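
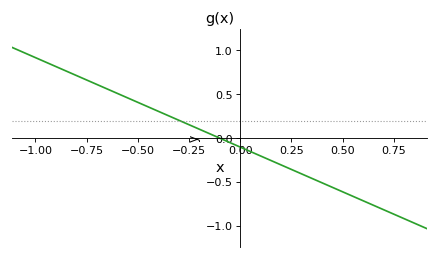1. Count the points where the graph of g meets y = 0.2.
1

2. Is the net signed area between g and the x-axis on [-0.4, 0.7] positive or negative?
negative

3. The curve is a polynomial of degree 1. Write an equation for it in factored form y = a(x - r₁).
y = -1.02(x + 0.1)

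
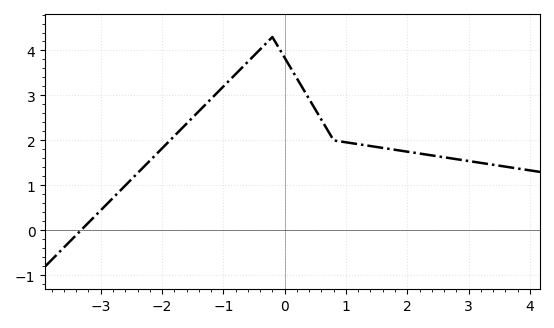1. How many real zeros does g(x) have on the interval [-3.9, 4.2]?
1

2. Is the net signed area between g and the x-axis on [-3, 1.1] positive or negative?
positive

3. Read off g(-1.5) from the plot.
2.51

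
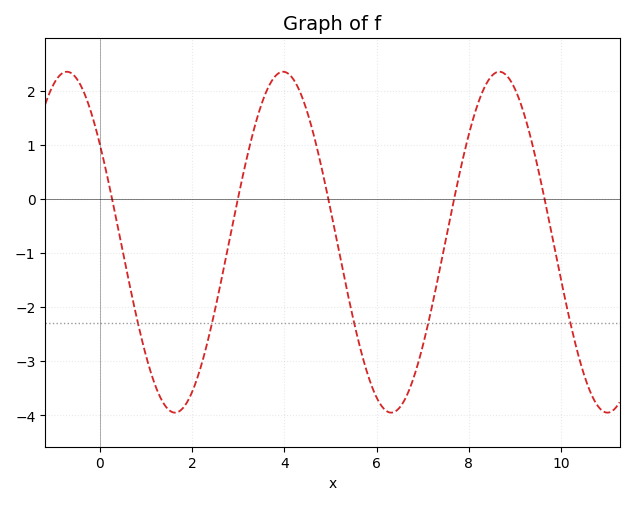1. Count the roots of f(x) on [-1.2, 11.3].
5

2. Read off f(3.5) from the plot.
1.74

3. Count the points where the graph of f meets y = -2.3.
5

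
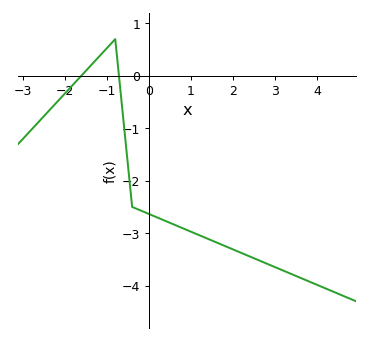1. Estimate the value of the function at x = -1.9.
-0.254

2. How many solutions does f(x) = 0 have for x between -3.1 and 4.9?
2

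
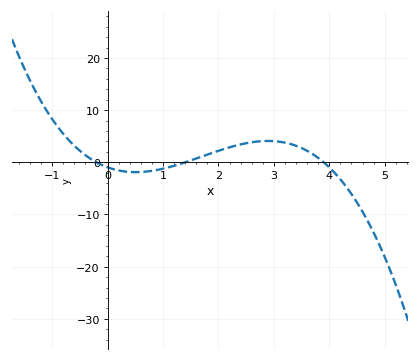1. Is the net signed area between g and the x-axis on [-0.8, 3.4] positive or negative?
positive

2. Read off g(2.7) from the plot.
3.98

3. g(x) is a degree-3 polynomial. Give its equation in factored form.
y = -0.88(x + 0.2)(x - 1.4)(x - 3.9)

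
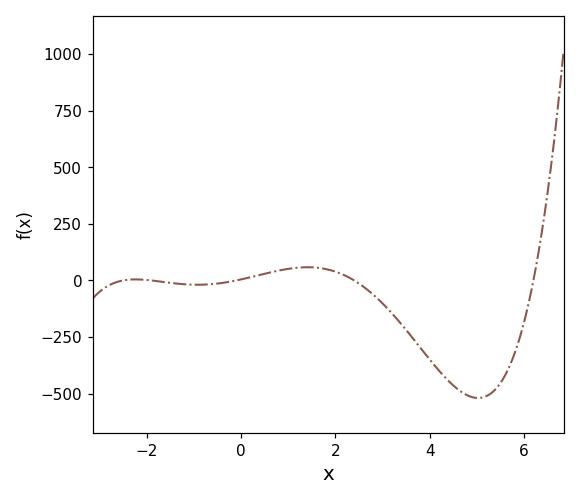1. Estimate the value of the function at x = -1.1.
-18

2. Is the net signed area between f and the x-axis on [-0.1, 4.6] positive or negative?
negative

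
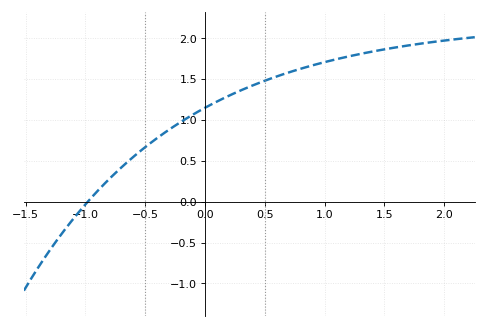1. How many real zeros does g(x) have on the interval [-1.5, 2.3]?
1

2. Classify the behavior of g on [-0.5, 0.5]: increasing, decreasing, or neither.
increasing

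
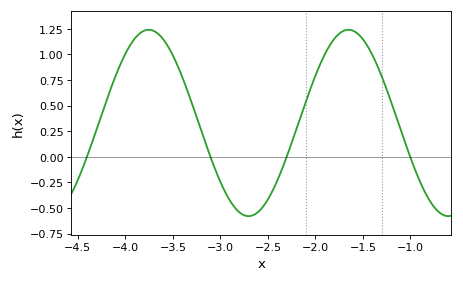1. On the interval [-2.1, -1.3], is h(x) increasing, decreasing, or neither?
neither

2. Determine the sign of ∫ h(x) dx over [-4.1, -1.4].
positive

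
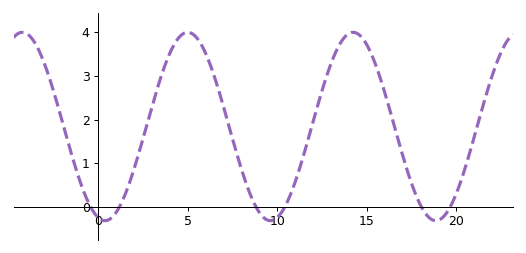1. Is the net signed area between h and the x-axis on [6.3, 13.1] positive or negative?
positive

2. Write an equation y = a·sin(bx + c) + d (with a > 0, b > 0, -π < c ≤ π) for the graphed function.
y = 2.16sin(0.68x - 1.8) + 1.84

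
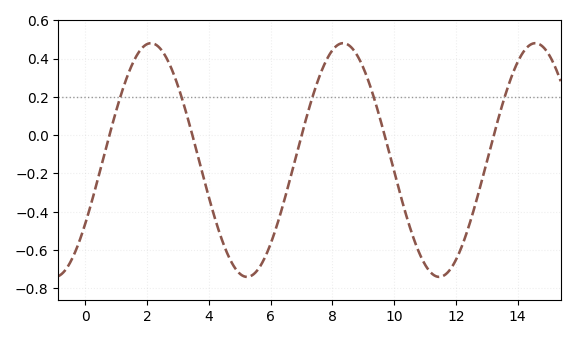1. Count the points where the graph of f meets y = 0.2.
5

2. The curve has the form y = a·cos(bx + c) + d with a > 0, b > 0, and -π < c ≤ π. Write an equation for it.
y = 0.61cos(1.01x - 2.15) - 0.13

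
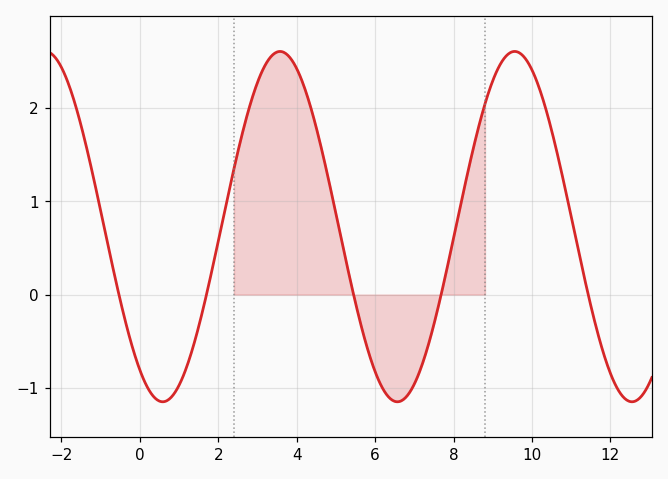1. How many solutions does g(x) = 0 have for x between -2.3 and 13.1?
5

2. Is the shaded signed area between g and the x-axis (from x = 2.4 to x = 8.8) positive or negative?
positive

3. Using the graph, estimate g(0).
-0.809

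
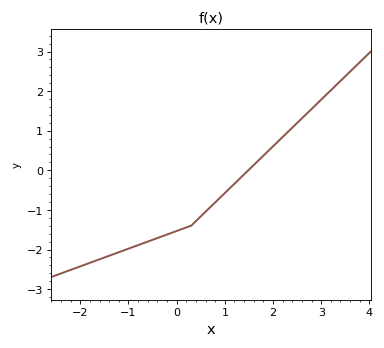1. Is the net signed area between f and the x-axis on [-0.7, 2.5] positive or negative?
negative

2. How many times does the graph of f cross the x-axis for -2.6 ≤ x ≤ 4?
1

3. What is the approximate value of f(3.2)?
2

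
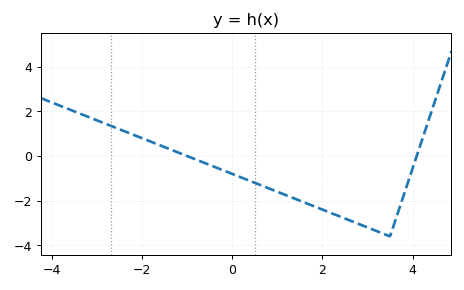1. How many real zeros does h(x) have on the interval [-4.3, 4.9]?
2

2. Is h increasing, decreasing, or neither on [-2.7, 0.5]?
decreasing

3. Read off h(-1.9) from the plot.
0.719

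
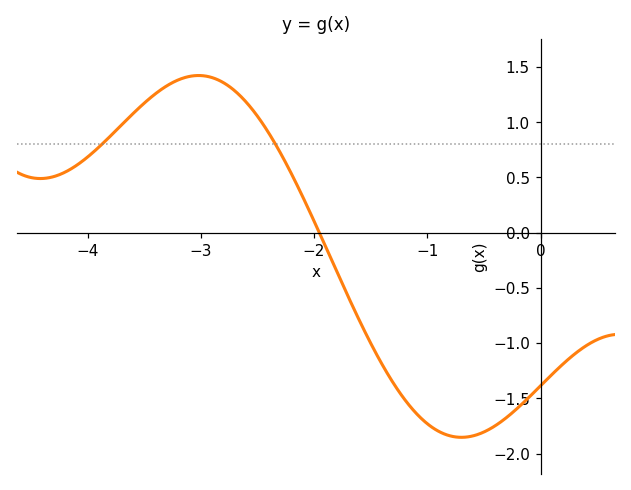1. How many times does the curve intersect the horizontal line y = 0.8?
2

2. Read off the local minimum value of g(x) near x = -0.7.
-1.85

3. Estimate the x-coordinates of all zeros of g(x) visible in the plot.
-1.95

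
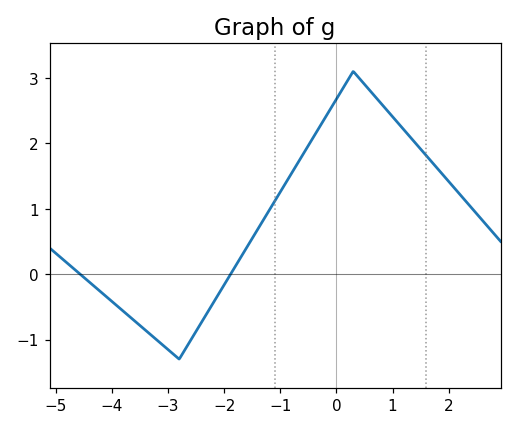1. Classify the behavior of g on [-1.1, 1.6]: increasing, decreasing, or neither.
neither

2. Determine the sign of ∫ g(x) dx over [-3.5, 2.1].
positive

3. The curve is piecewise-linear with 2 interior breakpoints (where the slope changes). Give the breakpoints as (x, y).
(-2.8, -1.3); (0.3, 3.1)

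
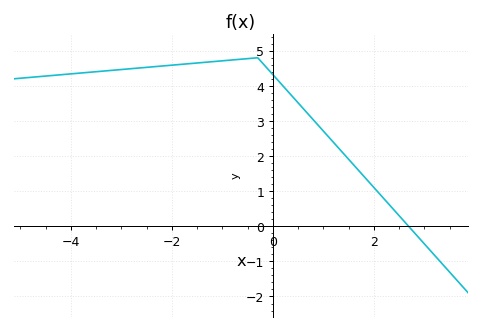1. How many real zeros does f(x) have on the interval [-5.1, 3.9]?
1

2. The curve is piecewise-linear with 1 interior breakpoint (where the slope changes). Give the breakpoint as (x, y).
(-0.3, 4.8)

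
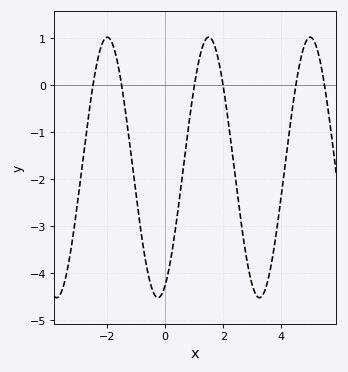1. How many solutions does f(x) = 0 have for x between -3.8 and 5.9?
6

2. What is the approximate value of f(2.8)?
-3.7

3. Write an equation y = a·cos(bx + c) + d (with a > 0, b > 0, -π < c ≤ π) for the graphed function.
y = 2.77cos(1.8x - 2.7) - 1.75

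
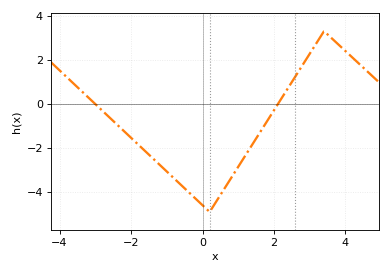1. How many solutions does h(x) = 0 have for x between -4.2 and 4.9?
2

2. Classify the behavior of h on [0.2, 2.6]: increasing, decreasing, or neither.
increasing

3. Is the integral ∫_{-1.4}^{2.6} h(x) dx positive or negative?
negative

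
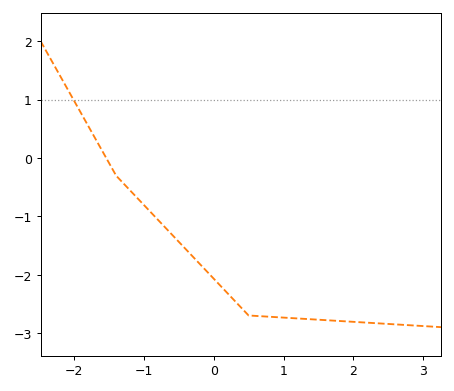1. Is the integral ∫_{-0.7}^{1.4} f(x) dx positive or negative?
negative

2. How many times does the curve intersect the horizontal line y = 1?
1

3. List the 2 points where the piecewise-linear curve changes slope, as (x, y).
(-1.4, -0.3); (0.5, -2.7)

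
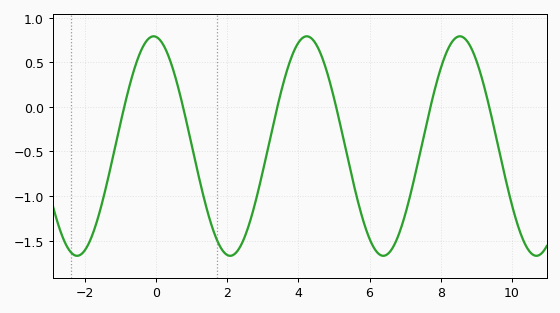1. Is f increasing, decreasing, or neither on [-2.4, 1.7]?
neither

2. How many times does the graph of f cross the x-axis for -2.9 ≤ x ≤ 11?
6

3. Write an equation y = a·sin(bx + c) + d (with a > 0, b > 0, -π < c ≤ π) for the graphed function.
y = 1.23sin(1.46x + 1.67) - 0.44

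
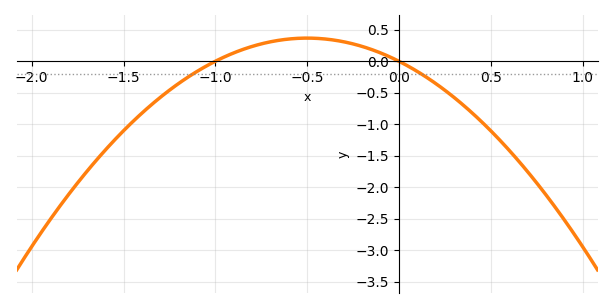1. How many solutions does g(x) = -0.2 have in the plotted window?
2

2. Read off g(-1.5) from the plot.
-1.1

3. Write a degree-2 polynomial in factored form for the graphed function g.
y = -1.47(x + 1)(x - 0)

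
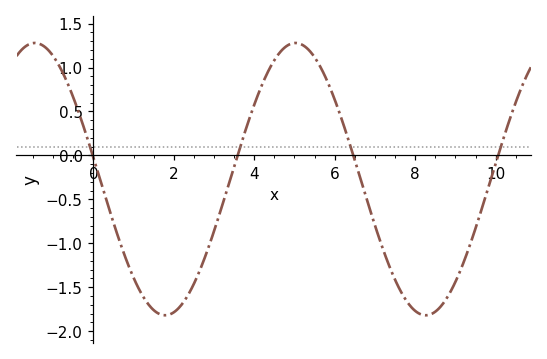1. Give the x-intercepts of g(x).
0, 3.6, 6.4, 10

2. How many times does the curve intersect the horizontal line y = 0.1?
4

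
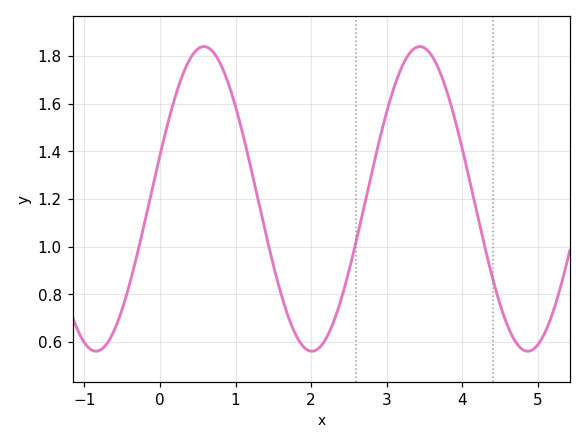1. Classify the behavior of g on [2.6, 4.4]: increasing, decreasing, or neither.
neither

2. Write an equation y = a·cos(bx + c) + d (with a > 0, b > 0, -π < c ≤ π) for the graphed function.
y = 0.64cos(2.2x - 1.28) + 1.2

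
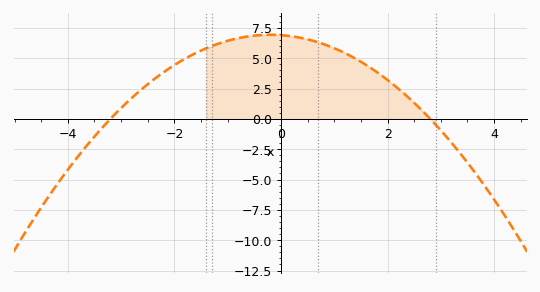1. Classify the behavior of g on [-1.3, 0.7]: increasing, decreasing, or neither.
neither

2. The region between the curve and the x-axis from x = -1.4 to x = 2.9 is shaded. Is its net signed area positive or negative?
positive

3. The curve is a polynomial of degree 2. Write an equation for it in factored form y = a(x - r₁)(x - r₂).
y = -0.77(x + 3.2)(x - 2.8)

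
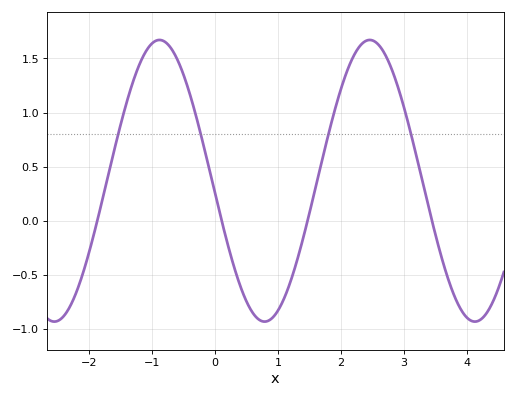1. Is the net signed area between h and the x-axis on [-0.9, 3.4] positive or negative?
positive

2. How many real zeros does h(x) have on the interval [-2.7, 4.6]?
4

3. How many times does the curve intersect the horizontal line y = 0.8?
4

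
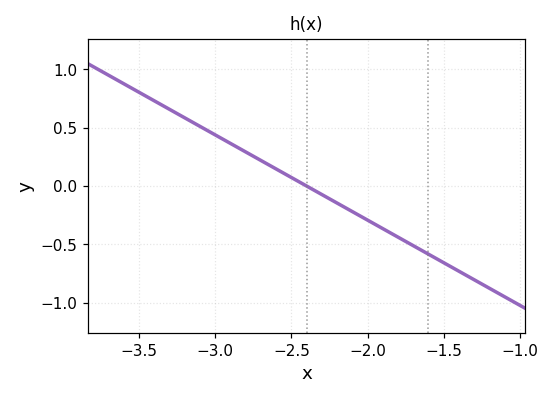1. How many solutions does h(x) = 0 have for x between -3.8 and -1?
1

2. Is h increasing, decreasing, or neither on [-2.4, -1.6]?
decreasing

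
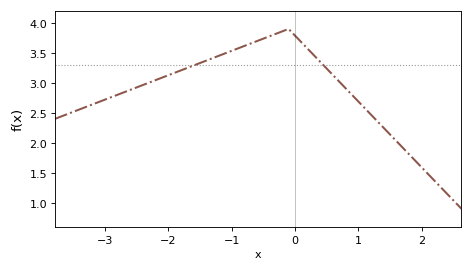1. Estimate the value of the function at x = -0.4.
3.8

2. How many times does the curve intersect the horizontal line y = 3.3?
2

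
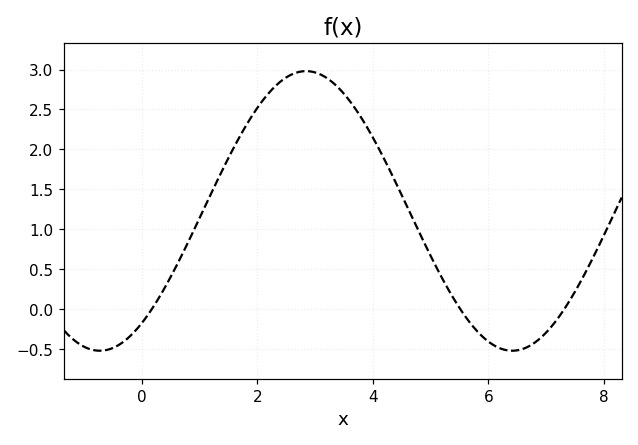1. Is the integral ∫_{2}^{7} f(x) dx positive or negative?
positive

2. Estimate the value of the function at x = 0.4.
0.25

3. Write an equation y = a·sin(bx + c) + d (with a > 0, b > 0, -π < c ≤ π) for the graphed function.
y = 1.75sin(0.88x - 0.93) + 1.23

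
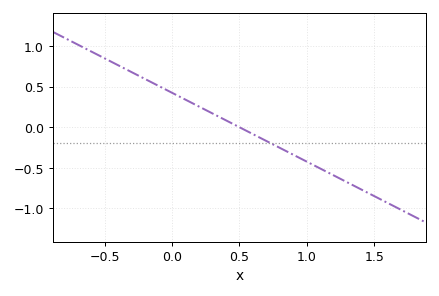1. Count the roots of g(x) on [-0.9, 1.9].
1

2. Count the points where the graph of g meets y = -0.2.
1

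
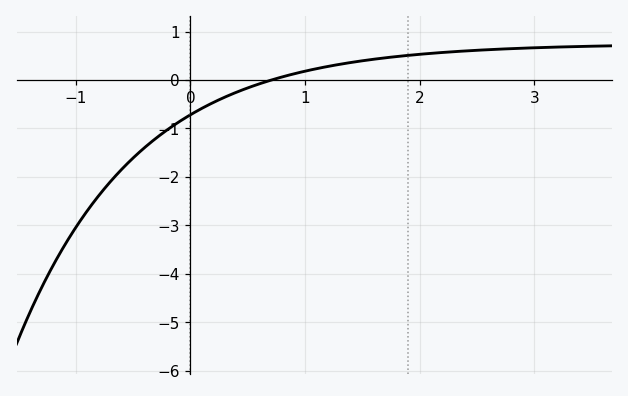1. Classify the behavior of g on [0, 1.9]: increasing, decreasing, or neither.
increasing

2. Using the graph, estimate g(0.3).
-0.4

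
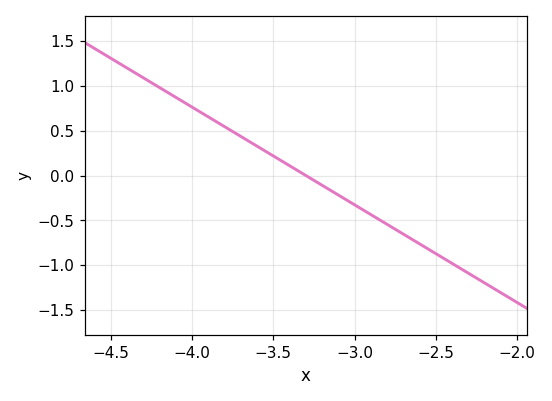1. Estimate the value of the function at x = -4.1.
0.872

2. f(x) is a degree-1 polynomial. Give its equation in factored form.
y = -1.09(x + 3.3)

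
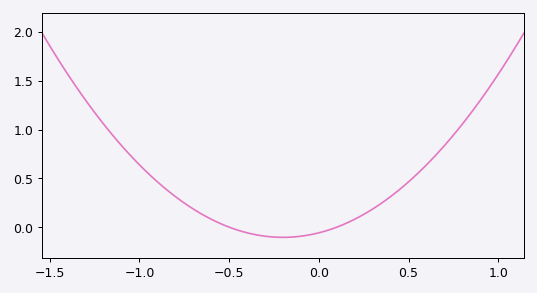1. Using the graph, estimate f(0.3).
0.186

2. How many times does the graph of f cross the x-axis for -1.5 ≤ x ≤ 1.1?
2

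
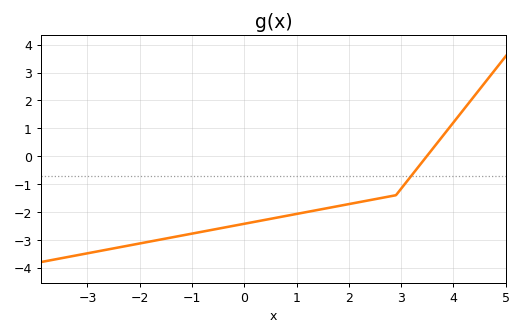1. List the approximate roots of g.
3.49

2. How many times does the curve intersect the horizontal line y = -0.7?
1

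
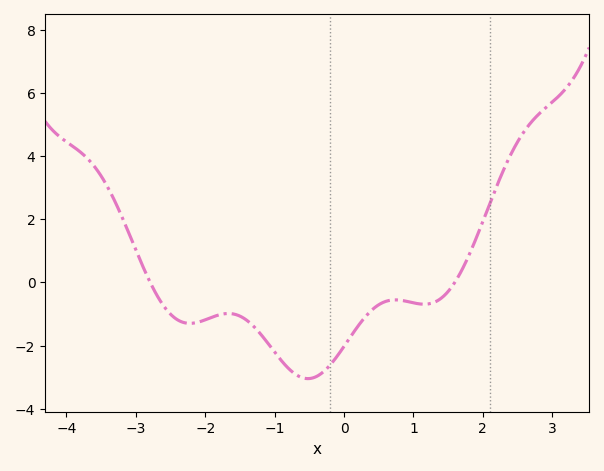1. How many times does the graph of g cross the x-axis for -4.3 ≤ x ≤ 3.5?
2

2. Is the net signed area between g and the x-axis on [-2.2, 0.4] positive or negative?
negative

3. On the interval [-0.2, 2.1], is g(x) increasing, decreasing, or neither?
neither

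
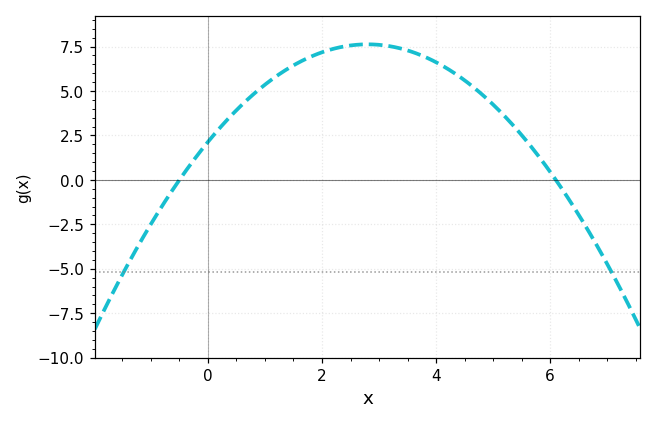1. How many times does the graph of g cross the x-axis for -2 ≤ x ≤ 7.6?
2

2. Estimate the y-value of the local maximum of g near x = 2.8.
7.6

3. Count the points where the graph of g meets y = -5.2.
2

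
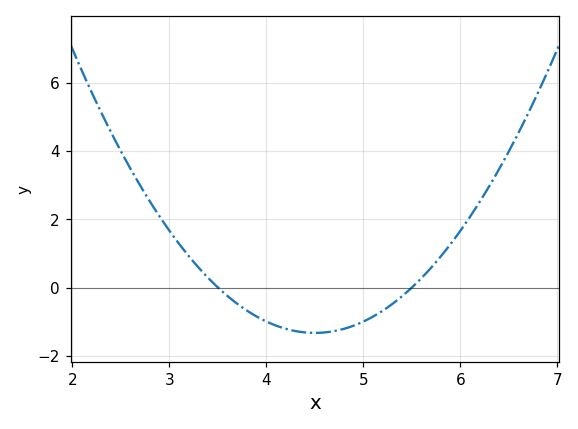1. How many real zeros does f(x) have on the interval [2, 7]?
2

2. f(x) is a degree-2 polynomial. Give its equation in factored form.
y = 1.33(x - 3.5)(x - 5.5)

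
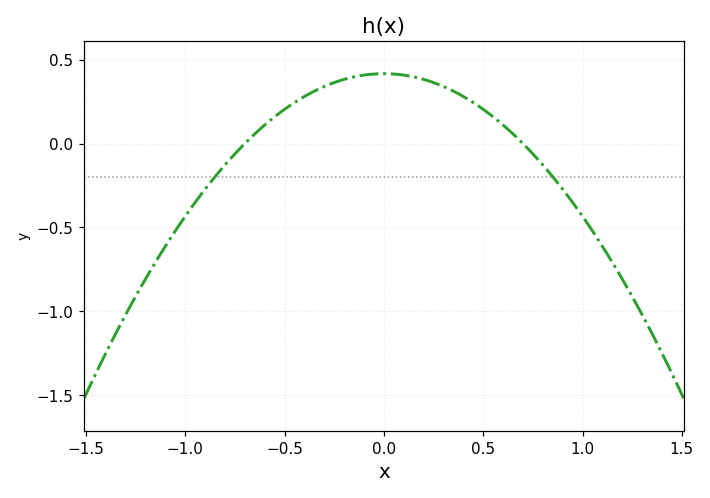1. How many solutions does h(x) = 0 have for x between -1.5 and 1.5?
2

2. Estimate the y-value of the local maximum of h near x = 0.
0.4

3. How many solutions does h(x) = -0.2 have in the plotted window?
2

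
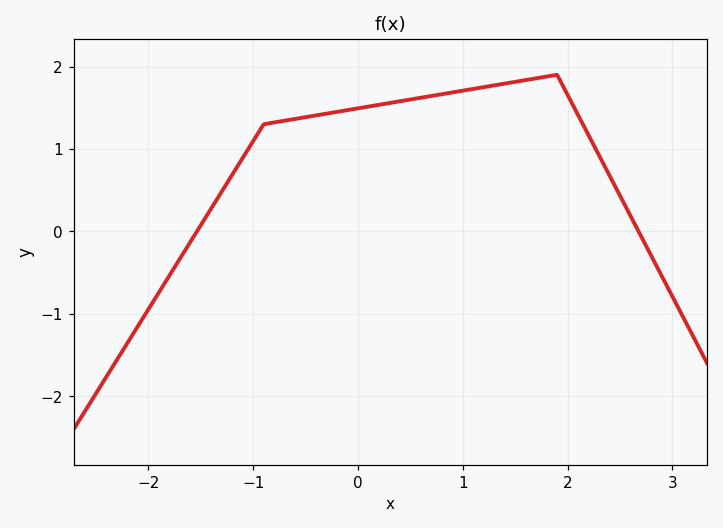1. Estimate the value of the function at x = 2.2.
1.2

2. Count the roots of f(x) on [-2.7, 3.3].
2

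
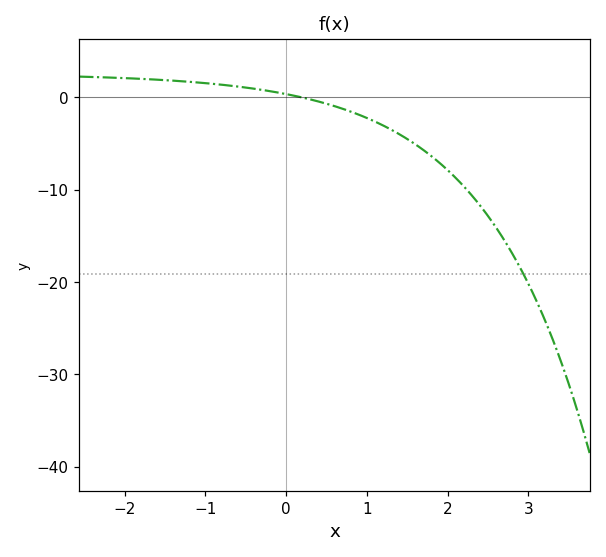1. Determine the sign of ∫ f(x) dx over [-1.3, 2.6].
negative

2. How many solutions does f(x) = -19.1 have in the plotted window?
1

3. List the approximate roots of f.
0.19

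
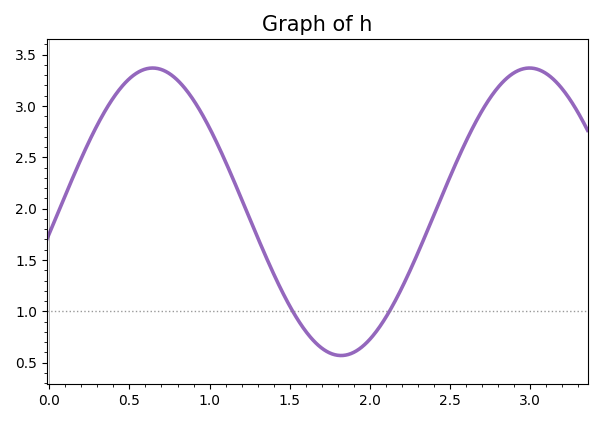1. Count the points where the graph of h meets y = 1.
2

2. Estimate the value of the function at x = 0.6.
3.36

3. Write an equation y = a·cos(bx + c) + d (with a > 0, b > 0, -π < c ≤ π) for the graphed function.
y = 1.4cos(2.67x - 1.72) + 1.97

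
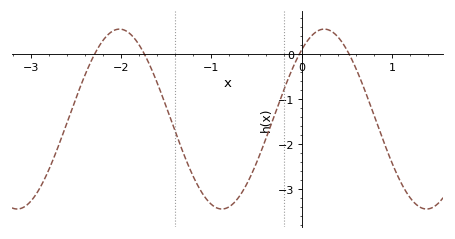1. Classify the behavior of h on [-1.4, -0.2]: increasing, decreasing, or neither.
neither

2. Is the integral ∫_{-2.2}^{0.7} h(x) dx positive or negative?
negative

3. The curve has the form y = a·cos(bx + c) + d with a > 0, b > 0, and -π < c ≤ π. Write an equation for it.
y = 2cos(2.8x - 0.69) - 1.45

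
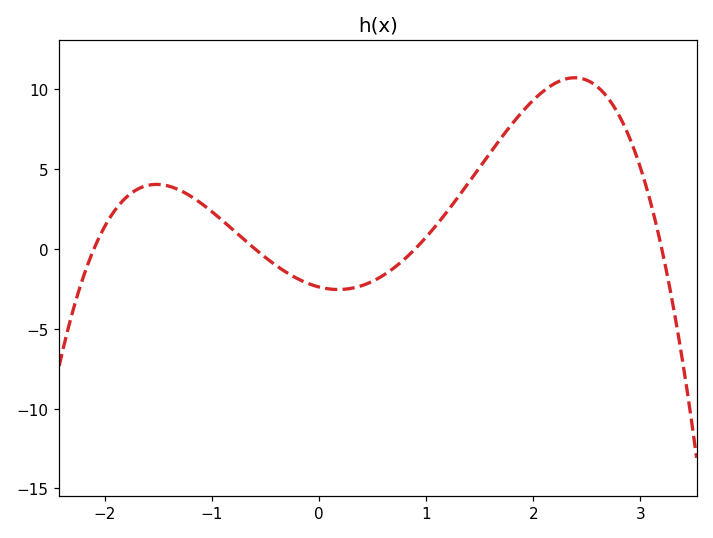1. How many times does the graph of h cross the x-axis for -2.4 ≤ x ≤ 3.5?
4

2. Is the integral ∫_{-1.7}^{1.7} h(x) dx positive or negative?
positive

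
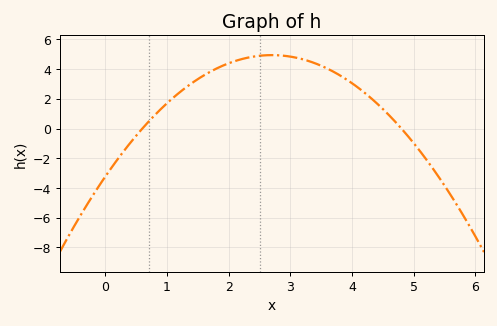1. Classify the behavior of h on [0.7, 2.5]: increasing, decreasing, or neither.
increasing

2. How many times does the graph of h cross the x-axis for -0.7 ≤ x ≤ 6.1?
2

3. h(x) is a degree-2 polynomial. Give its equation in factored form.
y = -1.12(x - 0.6)(x - 4.8)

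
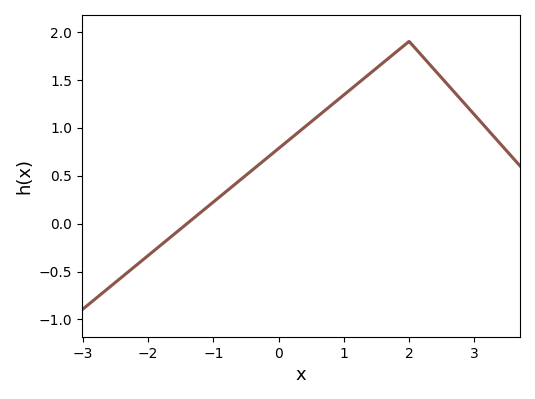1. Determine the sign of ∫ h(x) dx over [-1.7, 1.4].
positive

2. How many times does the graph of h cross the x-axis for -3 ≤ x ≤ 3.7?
1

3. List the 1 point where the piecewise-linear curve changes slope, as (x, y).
(2, 1.9)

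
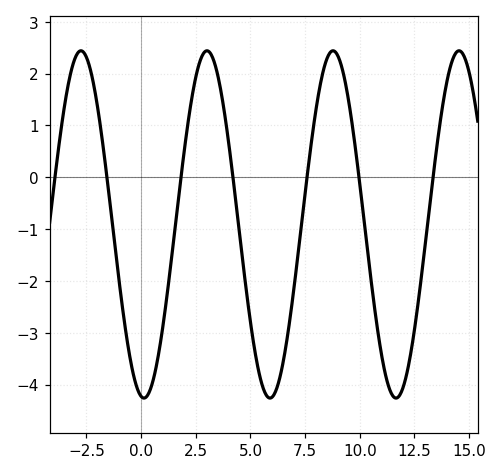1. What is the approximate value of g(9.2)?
2.09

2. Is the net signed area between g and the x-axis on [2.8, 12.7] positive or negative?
negative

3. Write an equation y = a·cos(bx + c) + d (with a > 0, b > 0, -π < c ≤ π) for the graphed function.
y = 3.35cos(1.09x + 3) - 0.91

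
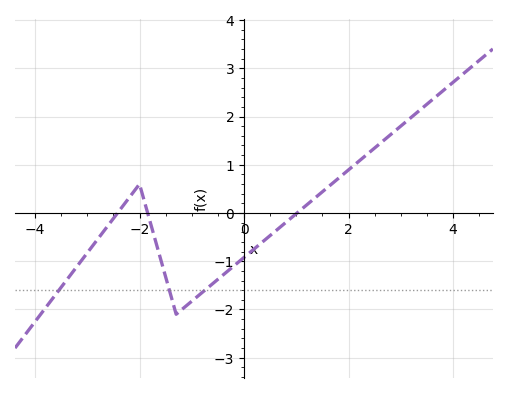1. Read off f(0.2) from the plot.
-0.7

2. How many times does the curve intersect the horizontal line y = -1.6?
3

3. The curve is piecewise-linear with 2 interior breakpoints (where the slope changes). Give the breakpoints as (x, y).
(-2, 0.6); (-1.3, -2.1)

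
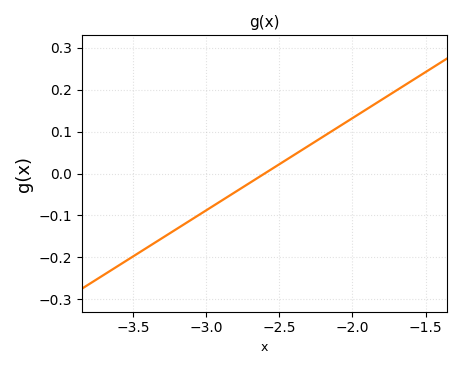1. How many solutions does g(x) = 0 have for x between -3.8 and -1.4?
1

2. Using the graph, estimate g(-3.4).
-0.176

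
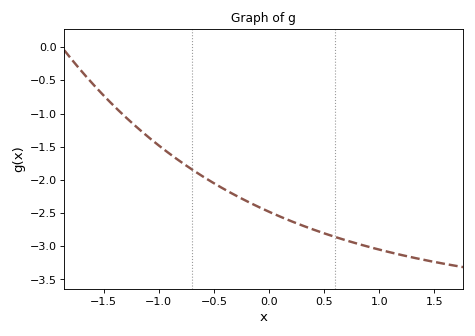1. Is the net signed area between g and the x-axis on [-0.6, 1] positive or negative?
negative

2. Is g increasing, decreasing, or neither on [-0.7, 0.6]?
decreasing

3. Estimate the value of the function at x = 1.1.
-3.09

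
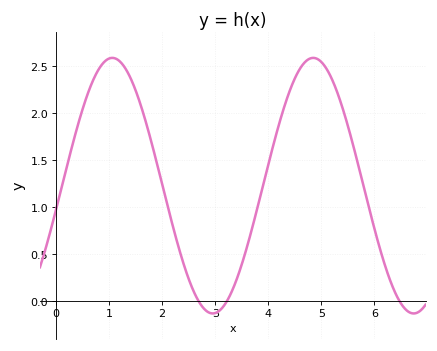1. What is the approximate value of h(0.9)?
2.54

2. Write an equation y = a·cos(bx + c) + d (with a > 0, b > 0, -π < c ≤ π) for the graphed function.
y = 1.36cos(1.66x - 1.76) + 1.23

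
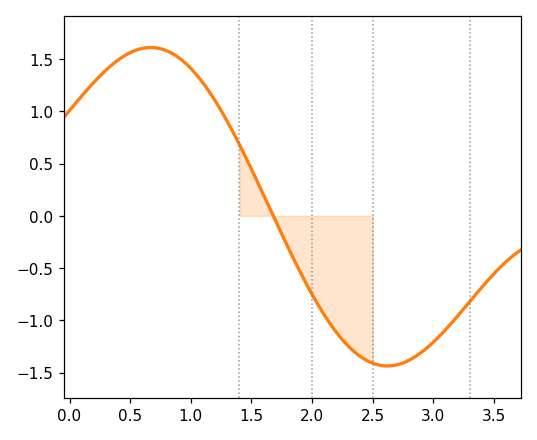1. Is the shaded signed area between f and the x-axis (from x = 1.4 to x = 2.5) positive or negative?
negative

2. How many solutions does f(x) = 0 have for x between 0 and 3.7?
1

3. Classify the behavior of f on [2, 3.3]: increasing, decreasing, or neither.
neither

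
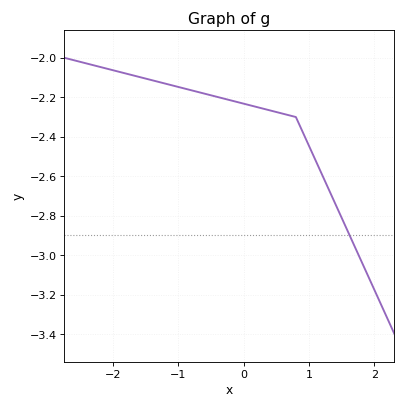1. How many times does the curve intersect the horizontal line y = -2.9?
1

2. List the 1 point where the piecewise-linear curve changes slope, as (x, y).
(0.8, -2.3)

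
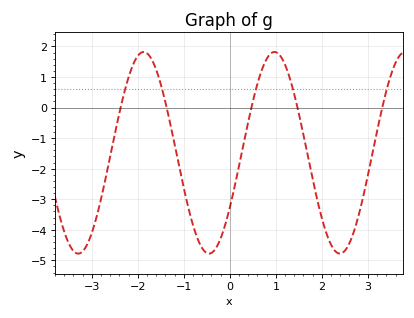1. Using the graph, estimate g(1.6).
-0.9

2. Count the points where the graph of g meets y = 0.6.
5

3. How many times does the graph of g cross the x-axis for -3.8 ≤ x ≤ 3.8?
5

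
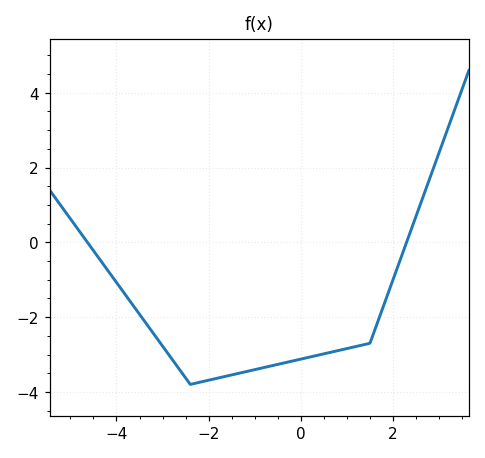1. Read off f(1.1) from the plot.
-2.8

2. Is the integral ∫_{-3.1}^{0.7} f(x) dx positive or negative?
negative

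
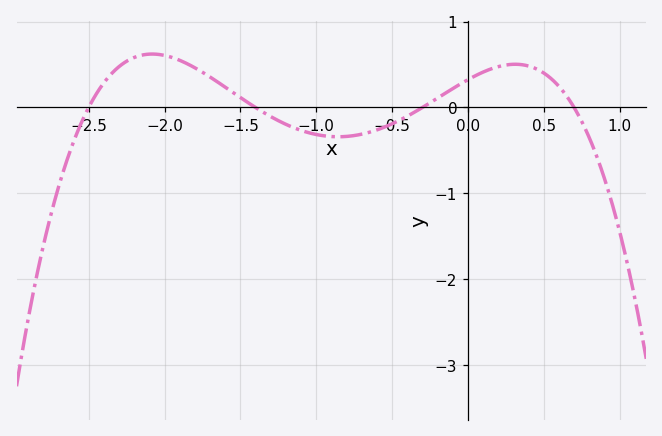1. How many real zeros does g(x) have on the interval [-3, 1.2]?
4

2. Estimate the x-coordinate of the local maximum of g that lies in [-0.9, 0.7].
0.3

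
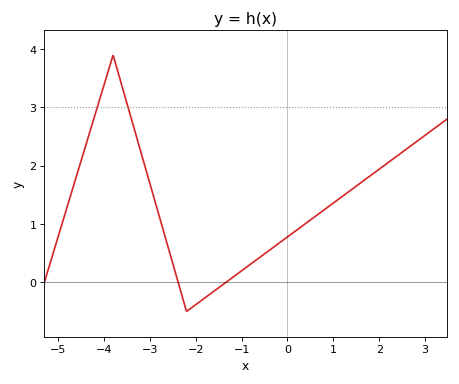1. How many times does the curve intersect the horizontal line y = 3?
2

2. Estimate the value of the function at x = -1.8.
-0.3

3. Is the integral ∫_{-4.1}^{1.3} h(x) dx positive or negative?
positive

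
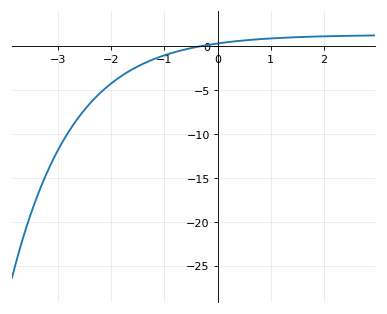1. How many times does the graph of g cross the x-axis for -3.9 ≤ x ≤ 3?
1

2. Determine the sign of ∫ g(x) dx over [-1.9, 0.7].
negative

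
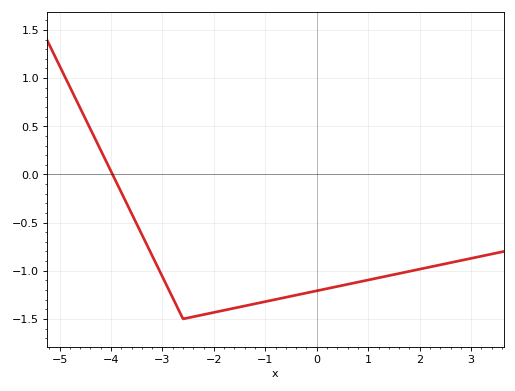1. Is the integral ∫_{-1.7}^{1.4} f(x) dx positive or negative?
negative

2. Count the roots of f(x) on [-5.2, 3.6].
1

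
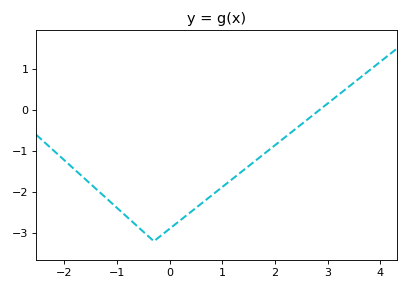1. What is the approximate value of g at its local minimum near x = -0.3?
-3.2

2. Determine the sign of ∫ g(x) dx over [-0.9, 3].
negative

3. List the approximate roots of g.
2.8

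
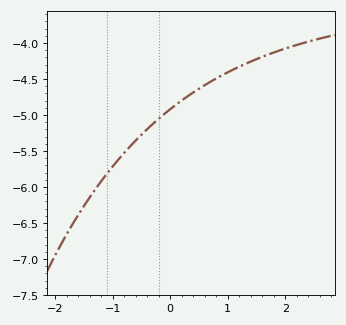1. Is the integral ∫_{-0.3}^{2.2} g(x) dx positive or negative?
negative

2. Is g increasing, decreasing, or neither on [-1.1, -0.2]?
increasing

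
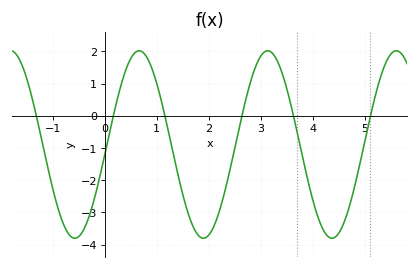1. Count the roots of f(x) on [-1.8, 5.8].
6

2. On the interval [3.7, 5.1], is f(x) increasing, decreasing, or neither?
neither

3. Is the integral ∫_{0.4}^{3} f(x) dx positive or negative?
negative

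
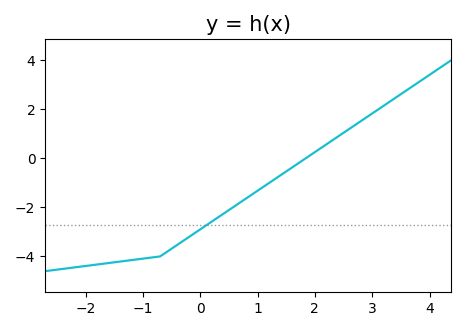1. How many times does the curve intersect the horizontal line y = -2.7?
1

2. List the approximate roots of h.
1.8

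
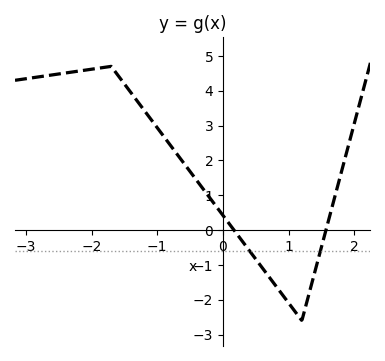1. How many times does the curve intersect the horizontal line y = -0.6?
2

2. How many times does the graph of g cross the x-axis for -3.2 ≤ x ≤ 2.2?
2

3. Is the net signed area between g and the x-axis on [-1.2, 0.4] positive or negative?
positive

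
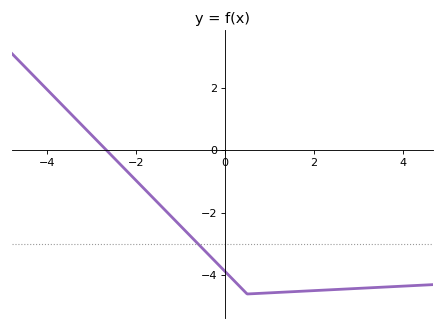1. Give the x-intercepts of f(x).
-2.6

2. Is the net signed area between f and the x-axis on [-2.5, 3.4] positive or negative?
negative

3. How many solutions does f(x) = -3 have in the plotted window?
1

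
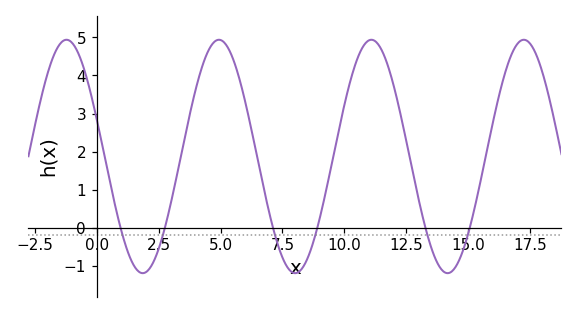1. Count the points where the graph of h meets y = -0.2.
6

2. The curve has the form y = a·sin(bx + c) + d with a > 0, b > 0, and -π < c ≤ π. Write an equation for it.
y = 3.07sin(1x + 2.8) + 1.87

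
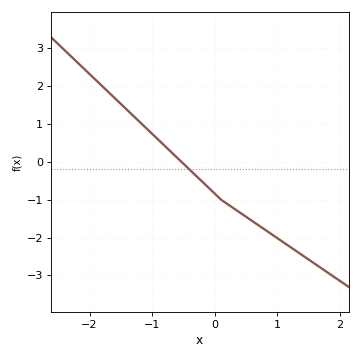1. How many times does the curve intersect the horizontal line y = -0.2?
1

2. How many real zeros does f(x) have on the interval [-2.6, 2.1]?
1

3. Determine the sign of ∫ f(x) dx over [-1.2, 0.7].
negative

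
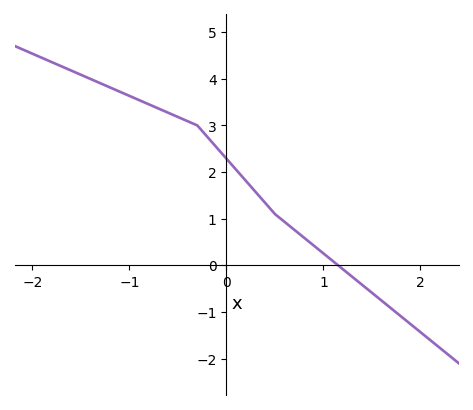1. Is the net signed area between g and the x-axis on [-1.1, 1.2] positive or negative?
positive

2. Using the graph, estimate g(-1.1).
3.72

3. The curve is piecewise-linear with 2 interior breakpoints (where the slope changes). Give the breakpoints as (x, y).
(-0.3, 3); (0.5, 1.1)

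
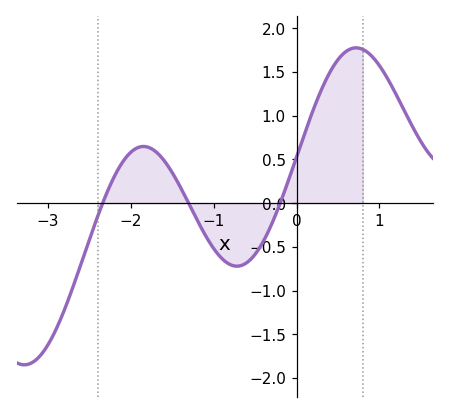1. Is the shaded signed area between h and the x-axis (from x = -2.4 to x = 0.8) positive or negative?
positive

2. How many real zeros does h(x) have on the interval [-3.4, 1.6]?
3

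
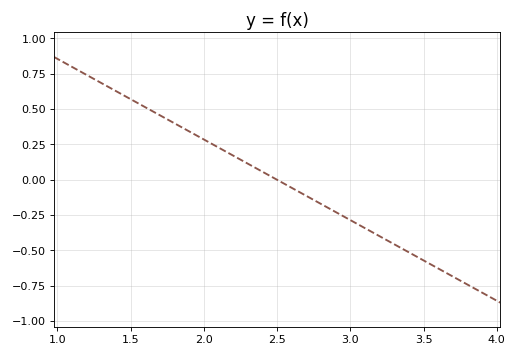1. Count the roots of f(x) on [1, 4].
1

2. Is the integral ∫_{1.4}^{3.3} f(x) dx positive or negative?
positive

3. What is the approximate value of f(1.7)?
0.46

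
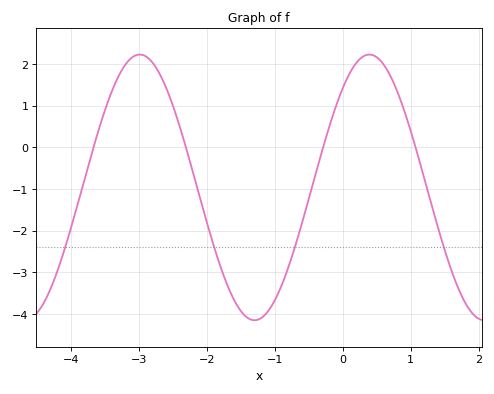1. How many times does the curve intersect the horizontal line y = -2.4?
4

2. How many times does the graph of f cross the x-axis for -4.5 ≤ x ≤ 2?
4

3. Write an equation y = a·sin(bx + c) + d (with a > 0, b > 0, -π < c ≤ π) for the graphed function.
y = 3.19sin(1.86x + 0.84) - 0.96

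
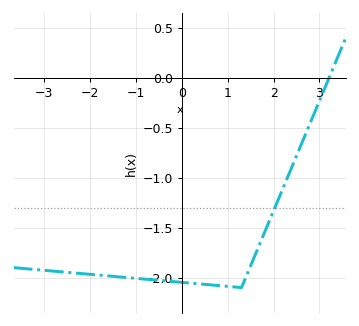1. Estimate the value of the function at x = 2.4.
-0.9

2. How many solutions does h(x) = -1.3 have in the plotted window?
1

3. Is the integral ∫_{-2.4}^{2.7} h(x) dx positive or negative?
negative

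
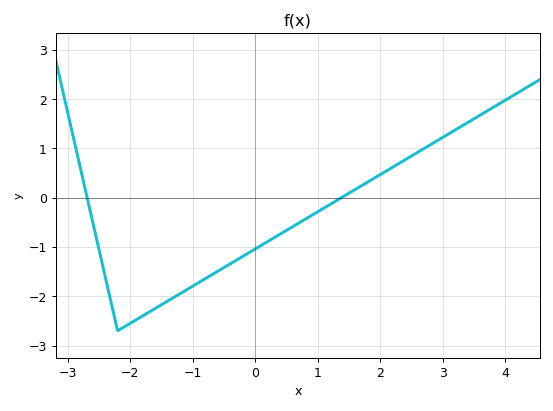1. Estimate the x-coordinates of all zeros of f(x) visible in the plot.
-2.69, 1.38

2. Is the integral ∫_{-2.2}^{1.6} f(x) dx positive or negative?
negative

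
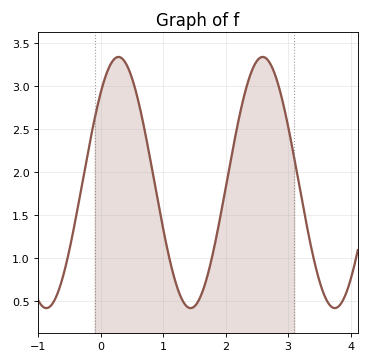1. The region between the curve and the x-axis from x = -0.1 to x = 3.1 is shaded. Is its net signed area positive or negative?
positive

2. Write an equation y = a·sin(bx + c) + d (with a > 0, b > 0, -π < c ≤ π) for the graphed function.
y = 1.46sin(2.7x + 0.8) + 1.88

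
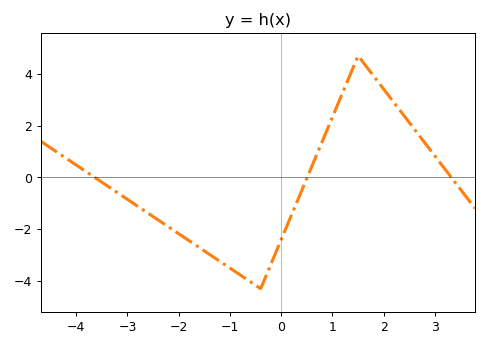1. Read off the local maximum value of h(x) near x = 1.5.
4.69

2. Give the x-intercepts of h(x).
-3.64, 0.508, 3.32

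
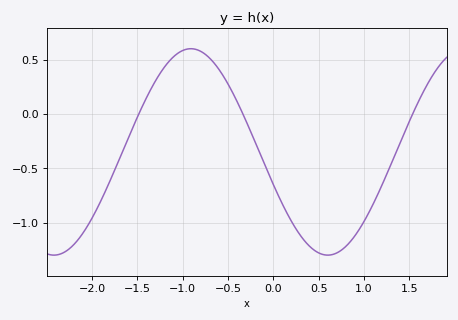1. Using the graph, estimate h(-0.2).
-0.26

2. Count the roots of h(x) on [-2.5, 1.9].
3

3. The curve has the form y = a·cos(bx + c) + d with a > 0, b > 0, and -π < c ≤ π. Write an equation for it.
y = 0.95cos(2.08x + 1.89) - 0.35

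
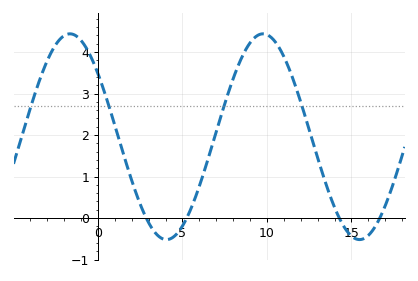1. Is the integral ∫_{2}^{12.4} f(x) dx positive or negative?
positive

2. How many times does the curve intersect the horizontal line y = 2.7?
4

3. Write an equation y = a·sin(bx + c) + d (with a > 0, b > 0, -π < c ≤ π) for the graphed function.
y = 2.48sin(0.55x + 2.48) + 1.96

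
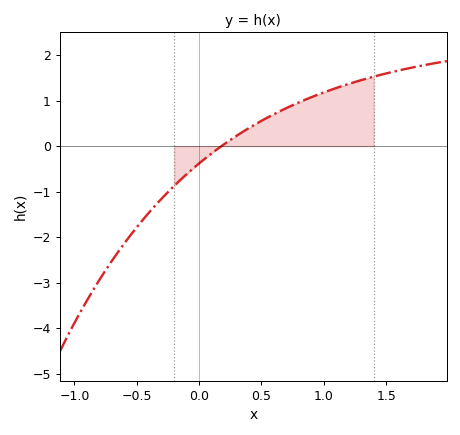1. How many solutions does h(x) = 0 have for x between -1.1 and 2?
1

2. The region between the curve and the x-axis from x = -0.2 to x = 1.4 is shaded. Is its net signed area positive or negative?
positive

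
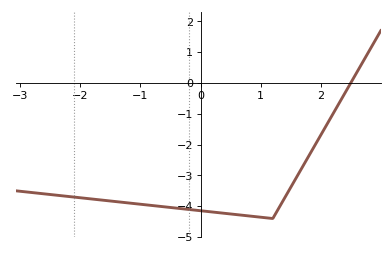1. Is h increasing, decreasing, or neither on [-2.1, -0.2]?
decreasing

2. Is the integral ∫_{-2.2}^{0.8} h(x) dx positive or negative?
negative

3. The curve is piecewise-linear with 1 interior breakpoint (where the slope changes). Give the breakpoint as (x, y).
(1.2, -4.4)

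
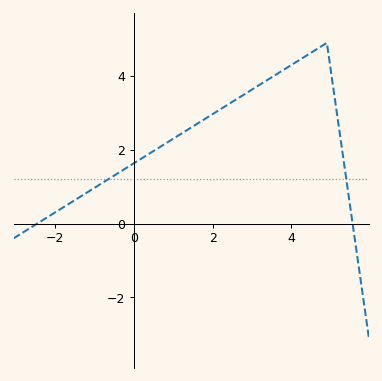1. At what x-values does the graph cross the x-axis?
-2.46, 5.55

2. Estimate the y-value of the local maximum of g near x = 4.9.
4.9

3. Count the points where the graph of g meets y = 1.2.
2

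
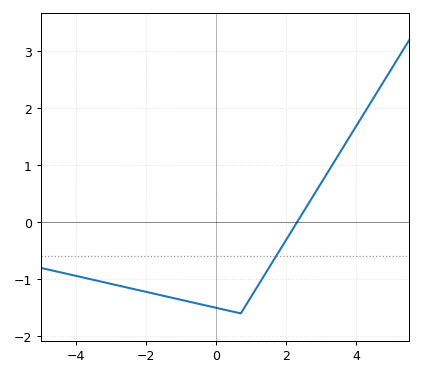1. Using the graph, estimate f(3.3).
0.995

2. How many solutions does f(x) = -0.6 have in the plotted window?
1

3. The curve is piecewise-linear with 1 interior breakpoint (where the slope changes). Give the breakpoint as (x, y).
(0.7, -1.6)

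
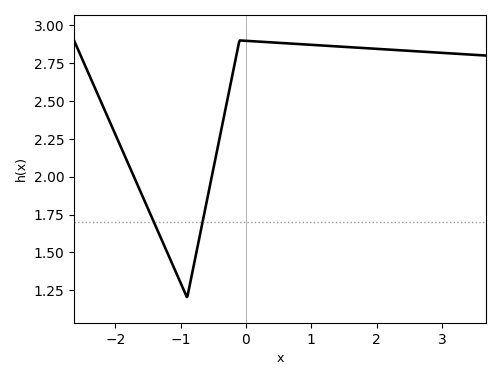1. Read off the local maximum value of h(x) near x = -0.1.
2.9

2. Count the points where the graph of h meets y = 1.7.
2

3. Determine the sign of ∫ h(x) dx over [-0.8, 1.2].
positive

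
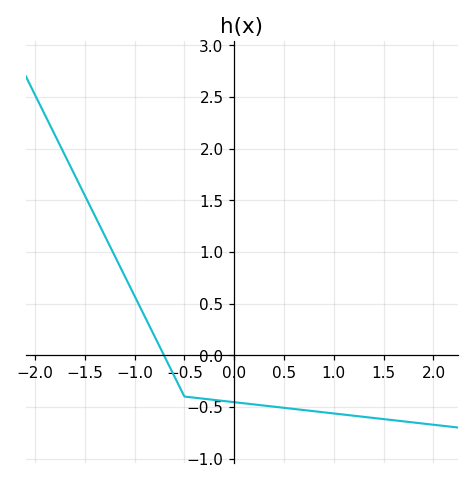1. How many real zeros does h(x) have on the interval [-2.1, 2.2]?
1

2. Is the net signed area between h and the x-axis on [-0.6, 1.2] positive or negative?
negative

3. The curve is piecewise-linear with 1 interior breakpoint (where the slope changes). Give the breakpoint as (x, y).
(-0.5, -0.4)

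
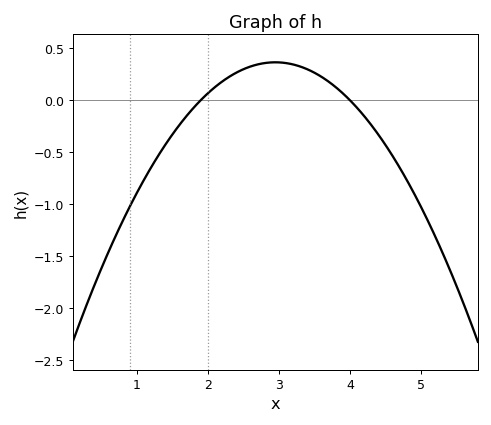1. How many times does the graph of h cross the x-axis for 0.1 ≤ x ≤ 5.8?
2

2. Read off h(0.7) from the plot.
-1.31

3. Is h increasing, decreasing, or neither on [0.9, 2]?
increasing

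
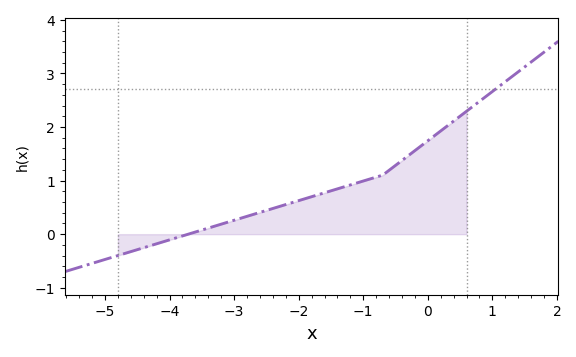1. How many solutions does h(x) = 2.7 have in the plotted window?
1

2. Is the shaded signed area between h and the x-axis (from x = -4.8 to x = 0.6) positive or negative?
positive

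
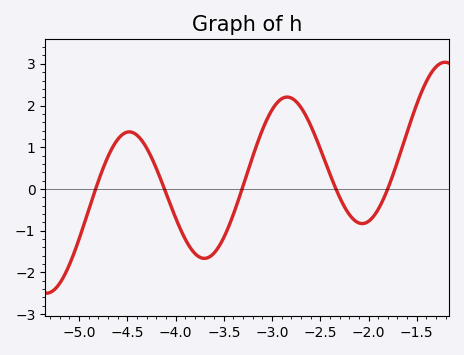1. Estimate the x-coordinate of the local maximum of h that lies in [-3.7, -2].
-2.8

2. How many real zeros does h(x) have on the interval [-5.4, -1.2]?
5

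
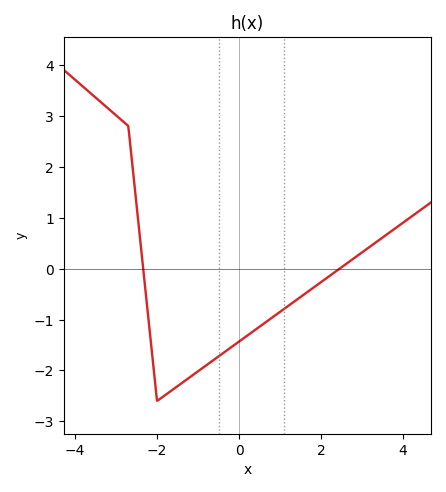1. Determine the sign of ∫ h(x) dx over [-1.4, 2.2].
negative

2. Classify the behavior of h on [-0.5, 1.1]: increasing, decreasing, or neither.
increasing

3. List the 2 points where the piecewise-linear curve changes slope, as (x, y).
(-2.7, 2.8); (-2, -2.6)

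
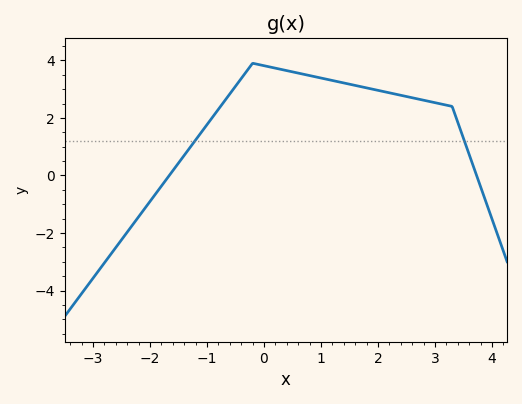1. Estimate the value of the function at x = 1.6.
3.2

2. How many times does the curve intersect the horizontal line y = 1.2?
2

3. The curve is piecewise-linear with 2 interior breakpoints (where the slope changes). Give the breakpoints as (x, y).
(-0.2, 3.9); (3.3, 2.4)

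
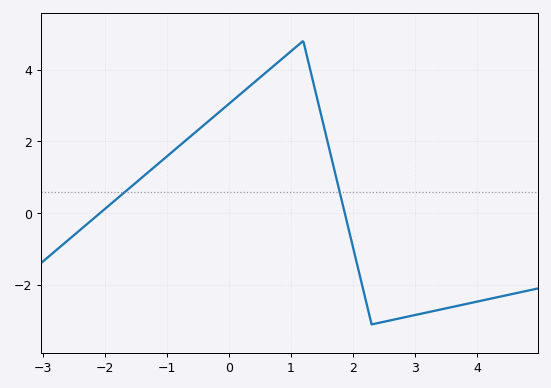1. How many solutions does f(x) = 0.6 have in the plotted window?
2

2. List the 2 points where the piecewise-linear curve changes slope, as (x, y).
(1.2, 4.8); (2.3, -3.1)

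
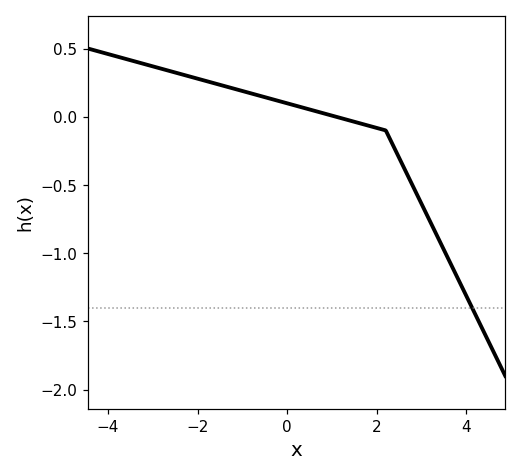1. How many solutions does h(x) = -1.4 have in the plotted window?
1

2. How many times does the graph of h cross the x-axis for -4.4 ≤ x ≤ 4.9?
1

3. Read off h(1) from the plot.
0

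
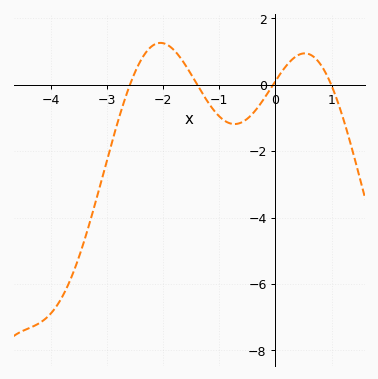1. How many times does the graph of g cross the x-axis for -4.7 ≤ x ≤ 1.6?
4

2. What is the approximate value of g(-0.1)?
-0.155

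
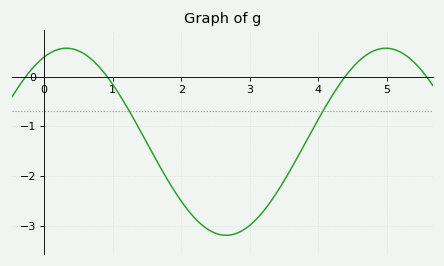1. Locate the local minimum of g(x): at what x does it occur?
2.7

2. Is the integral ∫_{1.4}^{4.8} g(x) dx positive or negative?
negative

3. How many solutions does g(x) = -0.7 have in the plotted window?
2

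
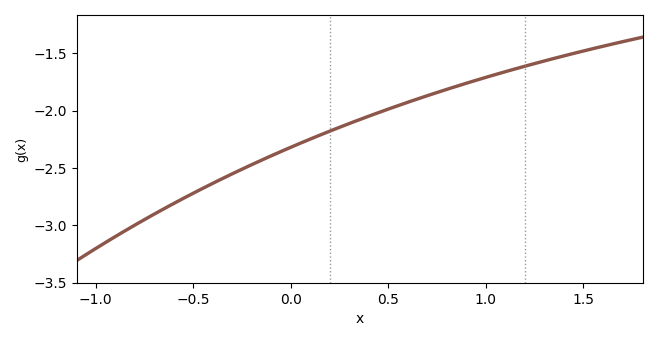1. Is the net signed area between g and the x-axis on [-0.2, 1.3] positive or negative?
negative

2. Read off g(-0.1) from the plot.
-2.39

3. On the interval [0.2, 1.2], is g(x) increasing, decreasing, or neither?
increasing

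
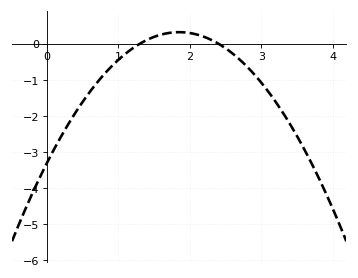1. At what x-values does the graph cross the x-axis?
1.3, 2.4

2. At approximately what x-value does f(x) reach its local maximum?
1.8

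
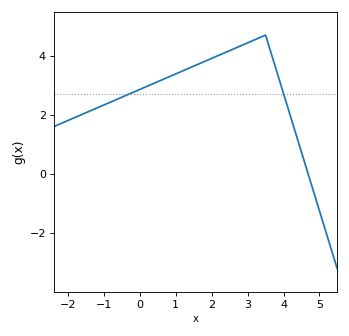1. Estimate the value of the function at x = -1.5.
2.07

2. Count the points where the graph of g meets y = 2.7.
2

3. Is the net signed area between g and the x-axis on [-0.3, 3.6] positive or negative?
positive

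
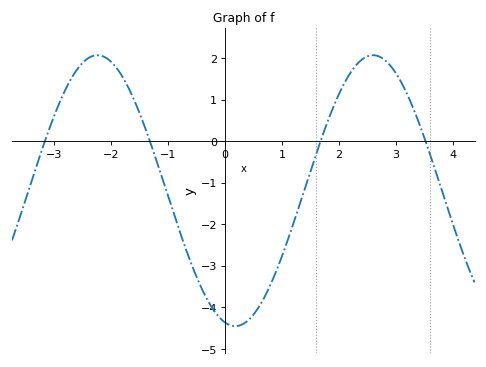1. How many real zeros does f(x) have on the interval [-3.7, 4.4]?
4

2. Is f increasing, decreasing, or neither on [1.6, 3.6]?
neither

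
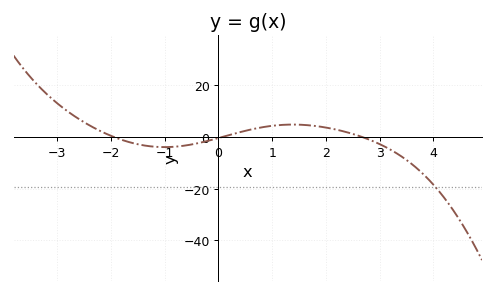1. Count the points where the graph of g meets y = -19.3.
1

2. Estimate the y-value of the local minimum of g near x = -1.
-3.89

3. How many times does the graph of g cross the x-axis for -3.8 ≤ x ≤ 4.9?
3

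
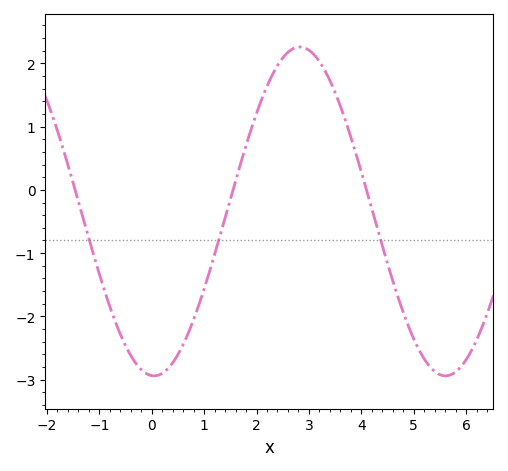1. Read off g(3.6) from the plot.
1.33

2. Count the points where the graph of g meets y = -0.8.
3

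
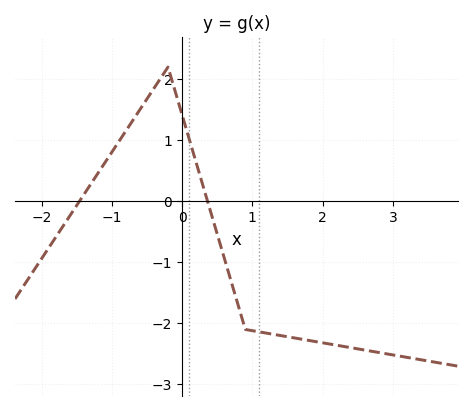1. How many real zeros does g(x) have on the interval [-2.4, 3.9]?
2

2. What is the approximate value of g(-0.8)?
1.2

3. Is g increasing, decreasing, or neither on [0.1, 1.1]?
decreasing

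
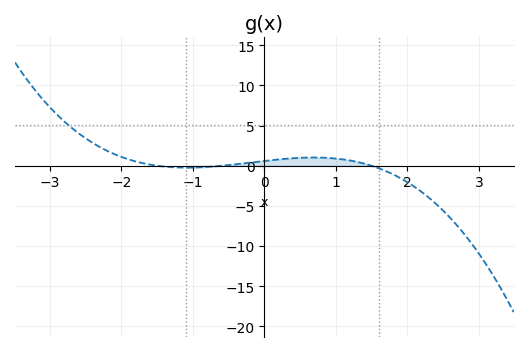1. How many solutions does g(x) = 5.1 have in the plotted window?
1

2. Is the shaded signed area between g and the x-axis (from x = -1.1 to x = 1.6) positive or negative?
positive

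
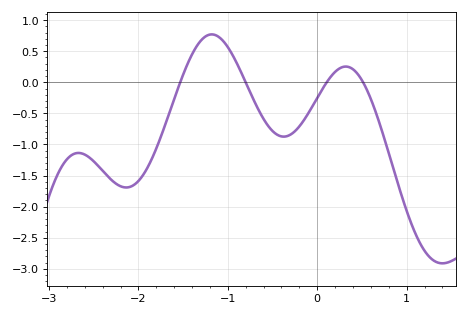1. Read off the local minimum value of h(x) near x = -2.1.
-1.69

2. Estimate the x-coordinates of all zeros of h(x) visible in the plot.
-1.53, -0.8, 0.106, 0.513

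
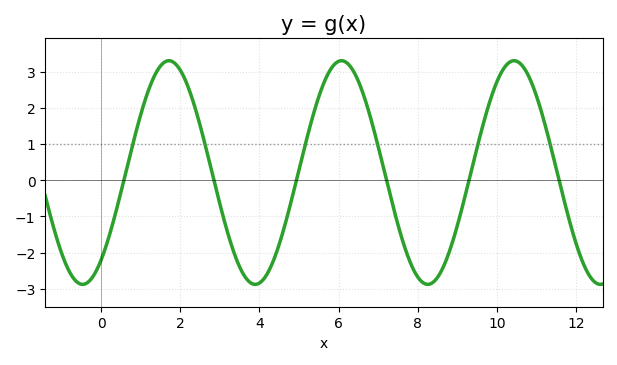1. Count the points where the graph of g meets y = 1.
6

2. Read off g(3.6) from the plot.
-2.61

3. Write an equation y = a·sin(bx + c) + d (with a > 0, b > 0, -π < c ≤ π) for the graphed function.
y = 3.09sin(1.44x - 0.892) + 0.21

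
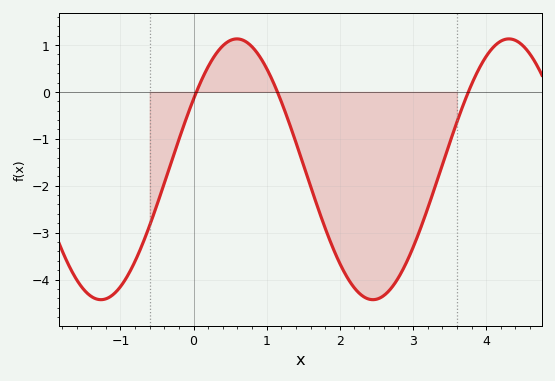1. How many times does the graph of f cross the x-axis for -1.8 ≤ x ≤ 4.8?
3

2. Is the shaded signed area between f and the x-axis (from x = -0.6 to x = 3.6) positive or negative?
negative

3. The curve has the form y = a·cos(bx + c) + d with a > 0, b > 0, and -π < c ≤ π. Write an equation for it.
y = 2.78cos(1.7x - 1) - 1.65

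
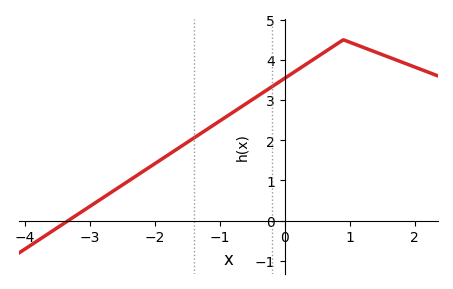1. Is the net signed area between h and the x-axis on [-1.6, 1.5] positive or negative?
positive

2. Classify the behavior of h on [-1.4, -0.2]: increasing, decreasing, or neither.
increasing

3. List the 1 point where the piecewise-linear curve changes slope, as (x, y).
(0.9, 4.5)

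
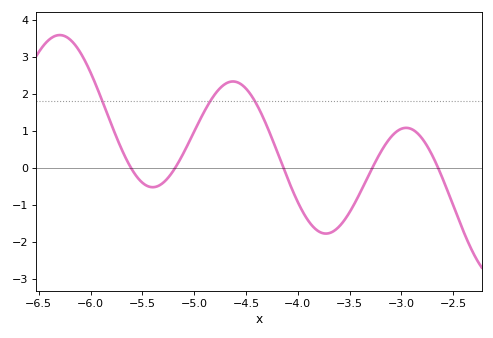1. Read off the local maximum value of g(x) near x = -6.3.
3.59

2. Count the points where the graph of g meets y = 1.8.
3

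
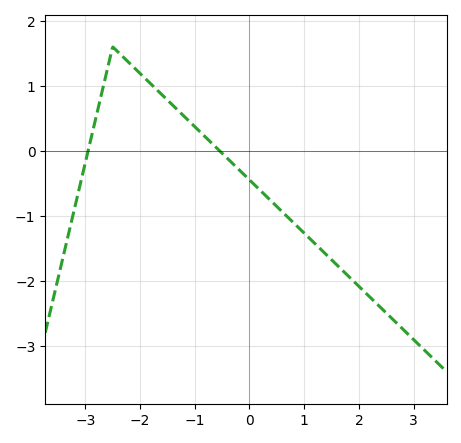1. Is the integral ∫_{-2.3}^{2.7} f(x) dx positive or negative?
negative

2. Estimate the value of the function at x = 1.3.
-1.51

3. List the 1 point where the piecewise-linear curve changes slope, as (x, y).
(-2.5, 1.6)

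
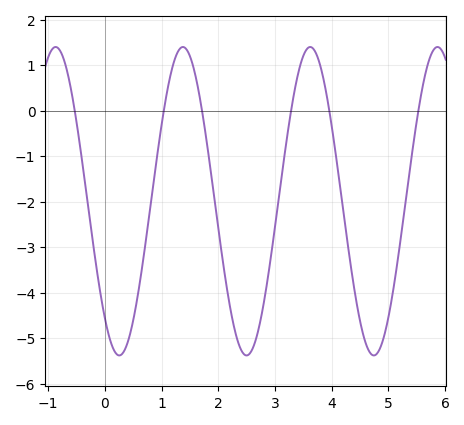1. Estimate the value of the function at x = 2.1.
-3.49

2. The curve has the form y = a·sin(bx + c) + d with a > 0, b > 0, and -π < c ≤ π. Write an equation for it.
y = 3.39sin(2.8x - 2.28) - 1.99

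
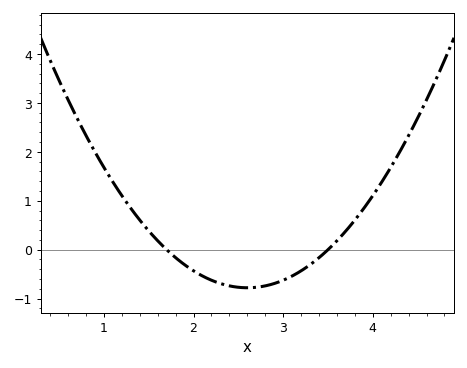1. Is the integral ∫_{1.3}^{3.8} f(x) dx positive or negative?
negative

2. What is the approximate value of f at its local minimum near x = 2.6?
-0.778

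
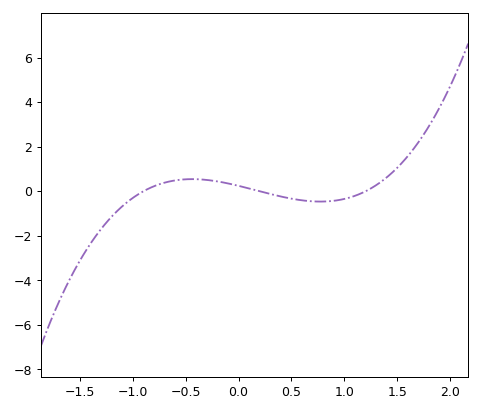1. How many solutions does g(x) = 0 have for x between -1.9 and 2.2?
3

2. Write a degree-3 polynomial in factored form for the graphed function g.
y = 1.13(x + 0.9)(x - 0.2)(x - 1.2)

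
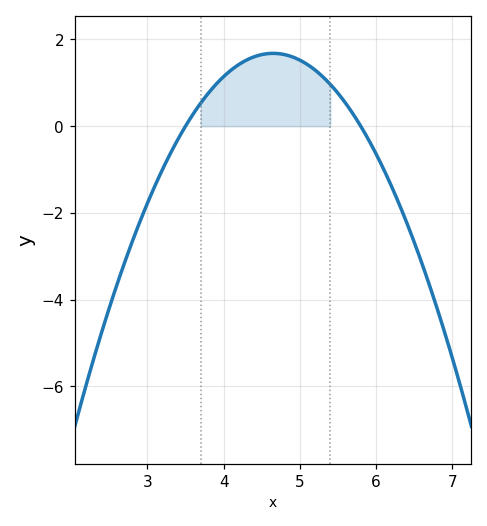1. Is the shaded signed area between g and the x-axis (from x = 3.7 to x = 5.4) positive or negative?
positive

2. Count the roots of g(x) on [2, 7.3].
2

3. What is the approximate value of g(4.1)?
1.2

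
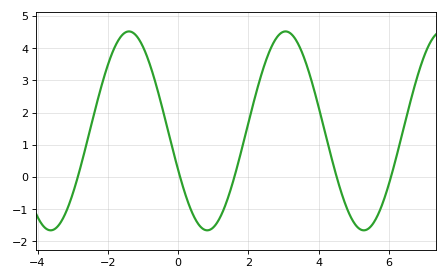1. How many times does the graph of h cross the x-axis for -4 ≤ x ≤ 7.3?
5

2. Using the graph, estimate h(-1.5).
4.49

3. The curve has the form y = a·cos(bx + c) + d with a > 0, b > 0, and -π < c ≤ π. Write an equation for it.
y = 3.09cos(1.41x + 1.97) + 1.43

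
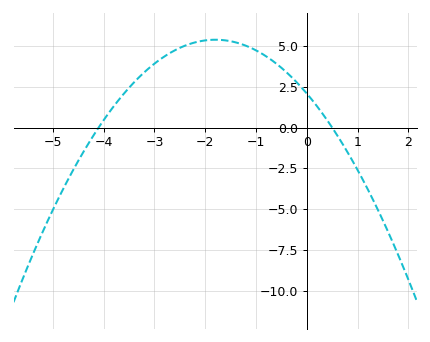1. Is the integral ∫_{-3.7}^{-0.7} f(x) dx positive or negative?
positive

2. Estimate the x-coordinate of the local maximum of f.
-1.8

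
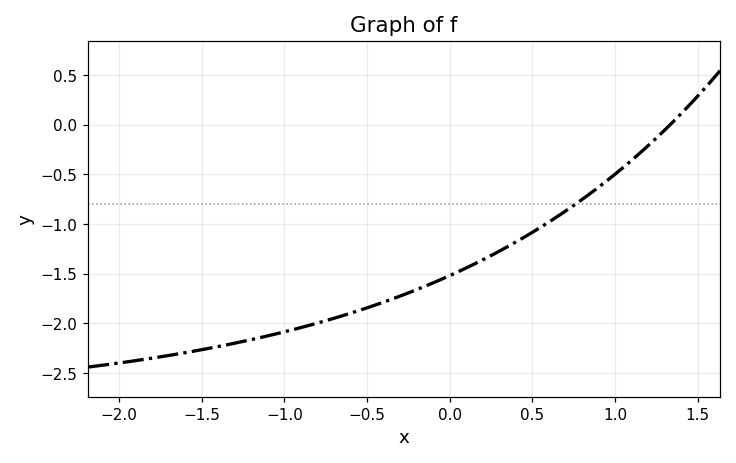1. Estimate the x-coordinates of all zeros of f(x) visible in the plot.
1.33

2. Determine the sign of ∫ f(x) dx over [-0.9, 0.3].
negative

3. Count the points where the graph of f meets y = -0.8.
1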